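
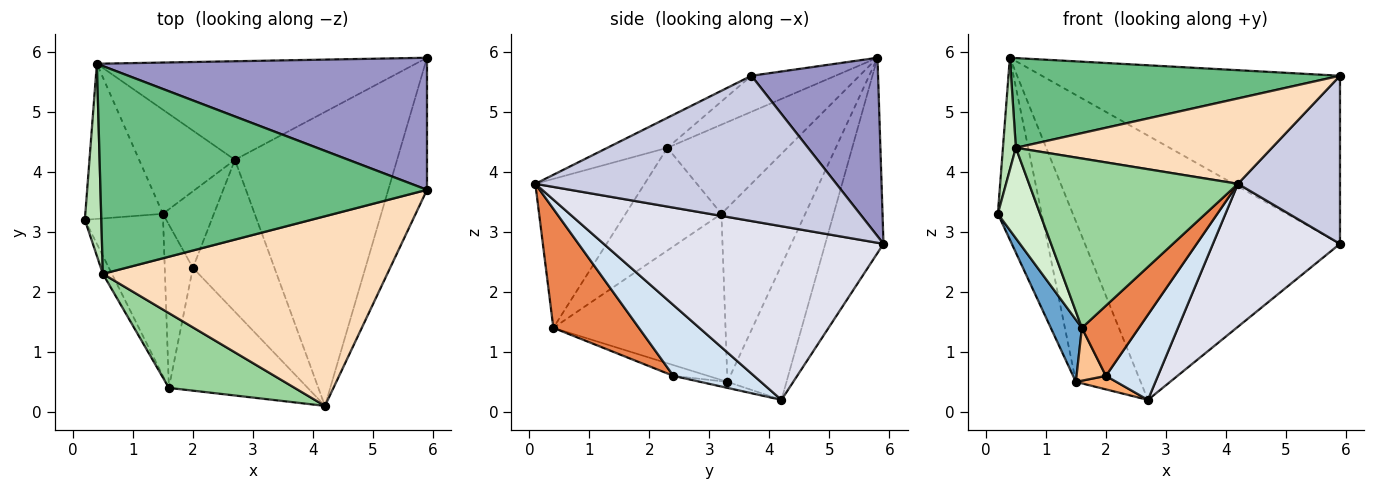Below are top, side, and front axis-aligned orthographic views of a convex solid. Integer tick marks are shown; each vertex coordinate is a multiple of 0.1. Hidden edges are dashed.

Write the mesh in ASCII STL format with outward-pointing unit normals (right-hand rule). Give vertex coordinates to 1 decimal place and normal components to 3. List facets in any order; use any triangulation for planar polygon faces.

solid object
 facet normal -0.893 -0.161 -0.420
  outer loop
   vertex 1.5 3.3 0.5
   vertex 1.6 0.4 1.4
   vertex 0.2 3.2 3.3
  endloop
 endfacet
 facet normal -0.824 0.431 -0.367
  outer loop
   vertex 1.5 3.3 0.5
   vertex 0.2 3.2 3.3
   vertex 0.4 5.8 5.9
  endloop
 endfacet
 facet normal -0.608 0.666 -0.432
  outer loop
   vertex 1.5 3.3 0.5
   vertex 0.4 5.8 5.9
   vertex 2.7 4.2 0.2
  endloop
 endfacet
 facet normal 0.604 -0.389 -0.695
  outer loop
   vertex 2.0 2.4 0.6
   vertex 2.7 4.2 0.2
   vertex 4.2 0.1 3.8
  endloop
 endfacet
 facet normal 0.597 -0.398 -0.697
  outer loop
   vertex 2.0 2.4 0.6
   vertex 4.2 0.1 3.8
   vertex 1.6 0.4 1.4
  endloop
 endfacet
 facet normal -0.115 -0.173 -0.978
  outer loop
   vertex 2.0 2.4 0.6
   vertex 1.5 3.3 0.5
   vertex 2.7 4.2 0.2
  endloop
 endfacet
 facet normal -0.342 -0.289 -0.894
  outer loop
   vertex 2.0 2.4 0.6
   vertex 1.6 0.4 1.4
   vertex 1.5 3.3 0.5
  endloop
 endfacet
 facet normal -0.096 -0.409 0.908
  outer loop
   vertex 0.5 2.3 4.4
   vertex 4.2 0.1 3.8
   vertex 5.9 3.7 5.6
  endloop
 endfacet
 facet normal -0.101 -0.394 0.913
  outer loop
   vertex 0.5 2.3 4.4
   vertex 5.9 3.7 5.6
   vertex 0.4 5.8 5.9
  endloop
 endfacet
 facet normal -0.432 -0.825 0.364
  outer loop
   vertex 0.5 2.3 4.4
   vertex 1.6 0.4 1.4
   vertex 4.2 0.1 3.8
  endloop
 endfacet
 facet normal -0.978 -0.105 0.181
  outer loop
   vertex 0.5 2.3 4.4
   vertex 0.4 5.8 5.9
   vertex 0.2 3.2 3.3
  endloop
 endfacet
 facet normal -0.912 -0.402 -0.080
  outer loop
   vertex 0.5 2.3 4.4
   vertex 0.2 3.2 3.3
   vertex 1.6 0.4 1.4
  endloop
 endfacet
 facet normal 0.317 0.746 0.586
  outer loop
   vertex 5.9 5.9 2.8
   vertex 0.4 5.8 5.9
   vertex 5.9 3.7 5.6
  endloop
 endfacet
 facet normal -0.209 0.916 -0.342
  outer loop
   vertex 5.9 5.9 2.8
   vertex 2.7 4.2 0.2
   vertex 0.4 5.8 5.9
  endloop
 endfacet
 facet normal 0.918 -0.311 -0.245
  outer loop
   vertex 5.9 5.9 2.8
   vertex 5.9 3.7 5.6
   vertex 4.2 0.1 3.8
  endloop
 endfacet
 facet normal 0.694 -0.315 -0.648
  outer loop
   vertex 5.9 5.9 2.8
   vertex 4.2 0.1 3.8
   vertex 2.7 4.2 0.2
  endloop
 endfacet
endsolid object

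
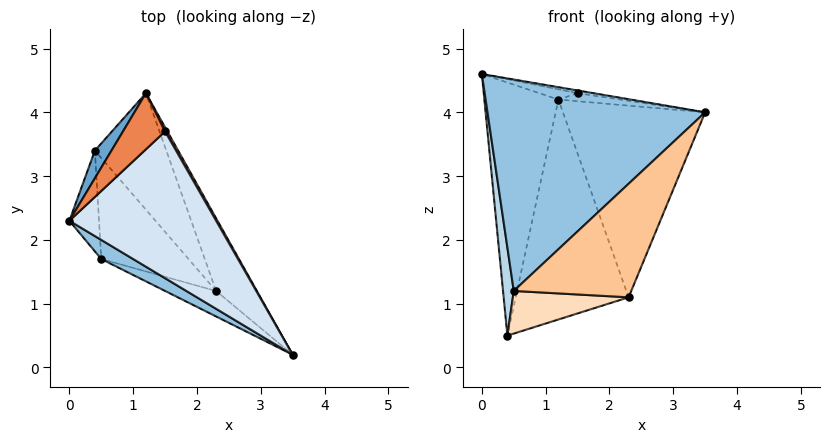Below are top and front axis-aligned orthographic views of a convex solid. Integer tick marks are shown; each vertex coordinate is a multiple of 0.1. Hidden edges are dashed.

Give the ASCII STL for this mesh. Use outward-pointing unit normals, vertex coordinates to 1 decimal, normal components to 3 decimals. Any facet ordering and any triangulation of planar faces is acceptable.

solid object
 facet normal -0.851 0.522 0.057
  outer loop
   vertex 0.4 3.4 0.5
   vertex 0.0 2.3 4.6
   vertex 1.2 4.3 4.2
  endloop
 endfacet
 facet normal -0.503 -0.861 0.078
  outer loop
   vertex 0.5 1.7 1.2
   vertex 3.5 0.2 4.0
   vertex 0.0 2.3 4.6
  endloop
 endfacet
 facet normal -0.986 -0.110 -0.126
  outer loop
   vertex 0.5 1.7 1.2
   vertex 0.0 2.3 4.6
   vertex 0.4 3.4 0.5
  endloop
 endfacet
 facet normal 0.180 0.018 0.984
  outer loop
   vertex 1.5 3.7 4.3
   vertex 0.0 2.3 4.6
   vertex 3.5 0.2 4.0
  endloop
 endfacet
 facet normal 0.030 0.179 0.983
  outer loop
   vertex 1.5 3.7 4.3
   vertex 1.2 4.3 4.2
   vertex 0.0 2.3 4.6
  endloop
 endfacet
 facet normal 0.851 0.466 0.241
  outer loop
   vertex 1.5 3.7 4.3
   vertex 3.5 0.2 4.0
   vertex 1.2 4.3 4.2
  endloop
 endfacet
 facet normal -0.272 -0.939 -0.211
  outer loop
   vertex 2.3 1.2 1.1
   vertex 3.5 0.2 4.0
   vertex 0.5 1.7 1.2
  endloop
 endfacet
 facet normal -0.157 -0.384 -0.910
  outer loop
   vertex 2.3 1.2 1.1
   vertex 0.5 1.7 1.2
   vertex 0.4 3.4 0.5
  endloop
 endfacet
 facet normal 0.853 0.488 -0.185
  outer loop
   vertex 2.3 1.2 1.1
   vertex 1.2 4.3 4.2
   vertex 3.5 0.2 4.0
  endloop
 endfacet
 facet normal 0.760 0.574 -0.304
  outer loop
   vertex 2.3 1.2 1.1
   vertex 0.4 3.4 0.5
   vertex 1.2 4.3 4.2
  endloop
 endfacet
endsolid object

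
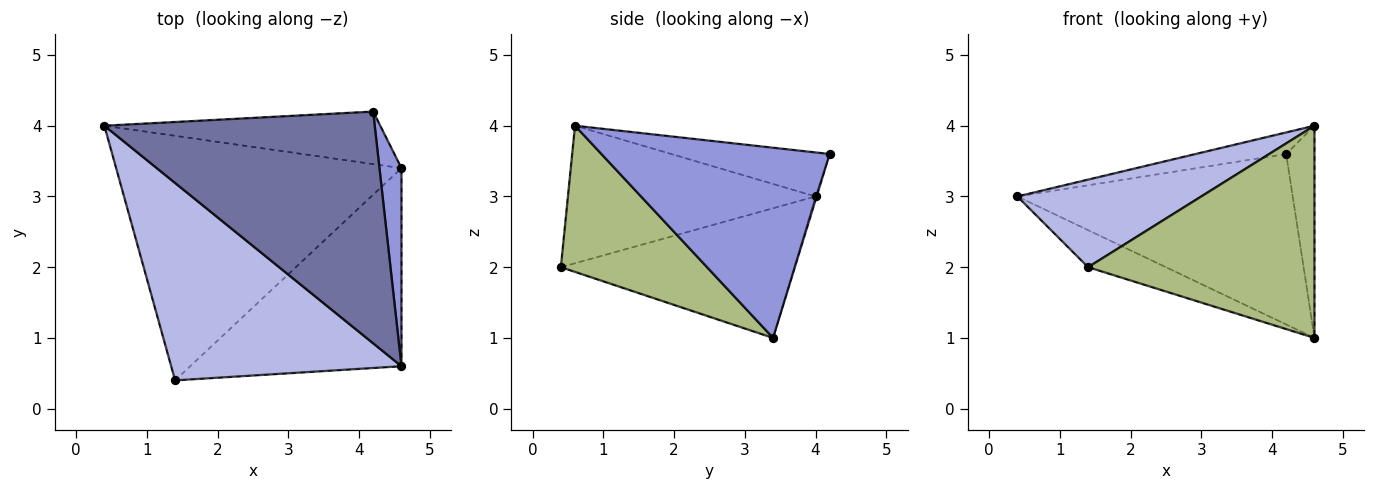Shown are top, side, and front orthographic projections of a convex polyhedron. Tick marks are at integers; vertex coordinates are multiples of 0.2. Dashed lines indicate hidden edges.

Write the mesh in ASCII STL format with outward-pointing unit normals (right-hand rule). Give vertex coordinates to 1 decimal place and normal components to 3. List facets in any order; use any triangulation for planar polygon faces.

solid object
 facet normal -0.160 0.091 0.983
  outer loop
   vertex 4.2 4.2 3.6
   vertex 0.4 4.0 3.0
   vertex 4.6 0.6 4.0
  endloop
 endfacet
 facet normal -0.004 0.956 -0.295
  outer loop
   vertex 4.6 3.4 1.0
   vertex 0.4 4.0 3.0
   vertex 4.2 4.2 3.6
  endloop
 endfacet
 facet normal 0.986 0.122 0.114
  outer loop
   vertex 4.6 3.4 1.0
   vertex 4.2 4.2 3.6
   vertex 4.6 0.6 4.0
  endloop
 endfacet
 facet normal -0.479 -0.356 0.802
  outer loop
   vertex 1.4 0.4 2.0
   vertex 4.6 0.6 4.0
   vertex 0.4 4.0 3.0
  endloop
 endfacet
 facet normal -0.410 0.137 -0.902
  outer loop
   vertex 1.4 0.4 2.0
   vertex 0.4 4.0 3.0
   vertex 4.6 3.4 1.0
  endloop
 endfacet
 facet normal 0.427 -0.661 -0.617
  outer loop
   vertex 1.4 0.4 2.0
   vertex 4.6 3.4 1.0
   vertex 4.6 0.6 4.0
  endloop
 endfacet
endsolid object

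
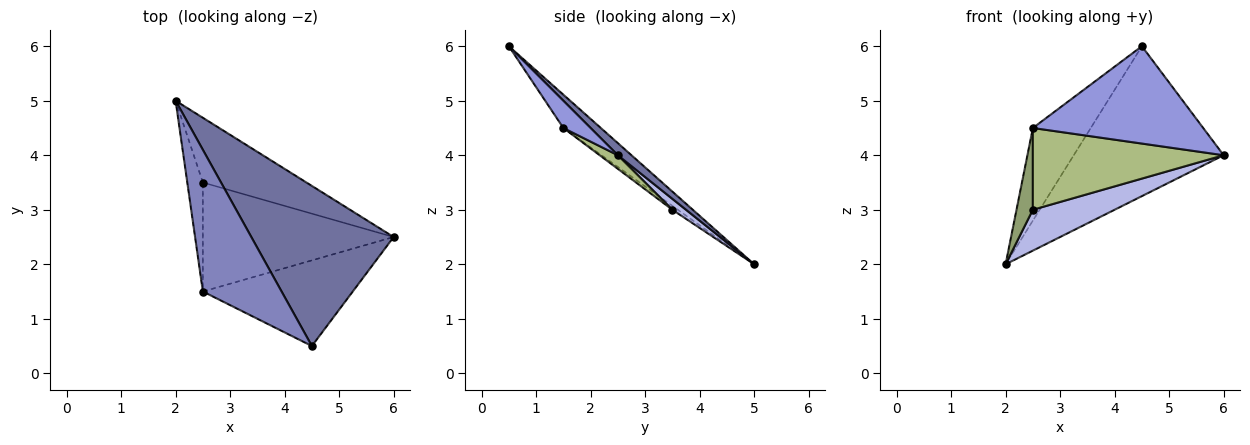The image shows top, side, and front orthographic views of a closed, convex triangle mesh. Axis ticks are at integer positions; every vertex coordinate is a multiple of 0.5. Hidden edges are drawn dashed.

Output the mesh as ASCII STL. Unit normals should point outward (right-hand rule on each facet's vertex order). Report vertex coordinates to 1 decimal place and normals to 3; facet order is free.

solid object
 facet normal 0.062 0.682 0.729
  outer loop
   vertex 4.5 0.5 6.0
   vertex 6.0 2.5 4.0
   vertex 2.0 5.0 2.0
  endloop
 endfacet
 facet normal -0.334 0.516 0.789
  outer loop
   vertex 2.5 1.5 4.5
   vertex 4.5 0.5 6.0
   vertex 2.0 5.0 2.0
  endloop
 endfacet
 facet normal 0.119 -0.745 -0.656
  outer loop
   vertex 2.5 1.5 4.5
   vertex 6.0 2.5 4.0
   vertex 4.5 0.5 6.0
  endloop
 endfacet
 facet normal 0.089 -0.532 -0.842
  outer loop
   vertex 2.5 3.5 3.0
   vertex 2.0 5.0 2.0
   vertex 6.0 2.5 4.0
  endloop
 endfacet
 facet normal -0.196 -0.588 -0.784
  outer loop
   vertex 2.5 3.5 3.0
   vertex 2.5 1.5 4.5
   vertex 2.0 5.0 2.0
  endloop
 endfacet
 facet normal 0.057 -0.599 -0.799
  outer loop
   vertex 2.5 3.5 3.0
   vertex 6.0 2.5 4.0
   vertex 2.5 1.5 4.5
  endloop
 endfacet
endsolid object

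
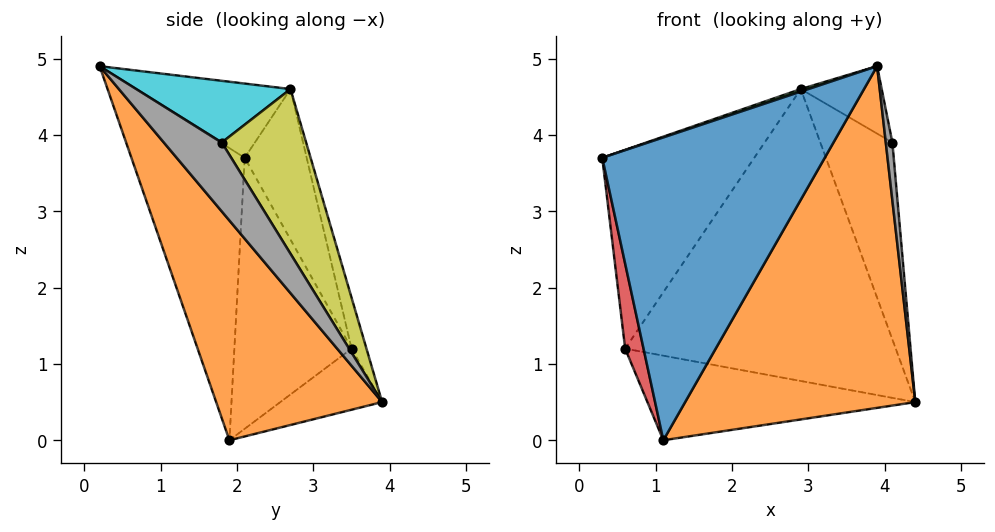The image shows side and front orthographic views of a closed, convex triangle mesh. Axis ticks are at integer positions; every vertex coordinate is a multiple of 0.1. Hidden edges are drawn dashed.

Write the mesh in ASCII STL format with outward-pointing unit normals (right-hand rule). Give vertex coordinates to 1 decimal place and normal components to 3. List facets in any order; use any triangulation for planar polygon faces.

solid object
 facet normal -0.453 -0.890 -0.050
  outer loop
   vertex 1.1 1.9 0.0
   vertex 3.9 0.2 4.9
   vertex 0.3 2.1 3.7
  endloop
 endfacet
 facet normal 0.498 -0.691 -0.524
  outer loop
   vertex 1.1 1.9 0.0
   vertex 4.4 3.9 0.5
   vertex 3.9 0.2 4.9
  endloop
 endfacet
 facet normal -0.324 -0.016 0.946
  outer loop
   vertex 2.9 2.7 4.6
   vertex 0.3 2.1 3.7
   vertex 3.9 0.2 4.9
  endloop
 endfacet
 facet normal -0.968 -0.152 -0.201
  outer loop
   vertex 0.6 3.5 1.2
   vertex 1.1 1.9 0.0
   vertex 0.3 2.1 3.7
  endloop
 endfacet
 facet normal -0.207 0.545 -0.813
  outer loop
   vertex 0.6 3.5 1.2
   vertex 4.4 3.9 0.5
   vertex 1.1 1.9 0.0
  endloop
 endfacet
 facet normal -0.341 0.837 0.428
  outer loop
   vertex 0.6 3.5 1.2
   vertex 0.3 2.1 3.7
   vertex 2.9 2.7 4.6
  endloop
 endfacet
 facet normal -0.053 0.963 0.263
  outer loop
   vertex 0.6 3.5 1.2
   vertex 2.9 2.7 4.6
   vertex 4.4 3.9 0.5
  endloop
 endfacet
 facet normal 0.993 -0.113 0.018
  outer loop
   vertex 4.1 1.8 3.9
   vertex 3.9 0.2 4.9
   vertex 4.4 3.9 0.5
  endloop
 endfacet
 facet normal 0.689 0.588 0.424
  outer loop
   vertex 4.1 1.8 3.9
   vertex 4.4 3.9 0.5
   vertex 2.9 2.7 4.6
  endloop
 endfacet
 facet normal 0.651 0.342 0.677
  outer loop
   vertex 4.1 1.8 3.9
   vertex 2.9 2.7 4.6
   vertex 3.9 0.2 4.9
  endloop
 endfacet
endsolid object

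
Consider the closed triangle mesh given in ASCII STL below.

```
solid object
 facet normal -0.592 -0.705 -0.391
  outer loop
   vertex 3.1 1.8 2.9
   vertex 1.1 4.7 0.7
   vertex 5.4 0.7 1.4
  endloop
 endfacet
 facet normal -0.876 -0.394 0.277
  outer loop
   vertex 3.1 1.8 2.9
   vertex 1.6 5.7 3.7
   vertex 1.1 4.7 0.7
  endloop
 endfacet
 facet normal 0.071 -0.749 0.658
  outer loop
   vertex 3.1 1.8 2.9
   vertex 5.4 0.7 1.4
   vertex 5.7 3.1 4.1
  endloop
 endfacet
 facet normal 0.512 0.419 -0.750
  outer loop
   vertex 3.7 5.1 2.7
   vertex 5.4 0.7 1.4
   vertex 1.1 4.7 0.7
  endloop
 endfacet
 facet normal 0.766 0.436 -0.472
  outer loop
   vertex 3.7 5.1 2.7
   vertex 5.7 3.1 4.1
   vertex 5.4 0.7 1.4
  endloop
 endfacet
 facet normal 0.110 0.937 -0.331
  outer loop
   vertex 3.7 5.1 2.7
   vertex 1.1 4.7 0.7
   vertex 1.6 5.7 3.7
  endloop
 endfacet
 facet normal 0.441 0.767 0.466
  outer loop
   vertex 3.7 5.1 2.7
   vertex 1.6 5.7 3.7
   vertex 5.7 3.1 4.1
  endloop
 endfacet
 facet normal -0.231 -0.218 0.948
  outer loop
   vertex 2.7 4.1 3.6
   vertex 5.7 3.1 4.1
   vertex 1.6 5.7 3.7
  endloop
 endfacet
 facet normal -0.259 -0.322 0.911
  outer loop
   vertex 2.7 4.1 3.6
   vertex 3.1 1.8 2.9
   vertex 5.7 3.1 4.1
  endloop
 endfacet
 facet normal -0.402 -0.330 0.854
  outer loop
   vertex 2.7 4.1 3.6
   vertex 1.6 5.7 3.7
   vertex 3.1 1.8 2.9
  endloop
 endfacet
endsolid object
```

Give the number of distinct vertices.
7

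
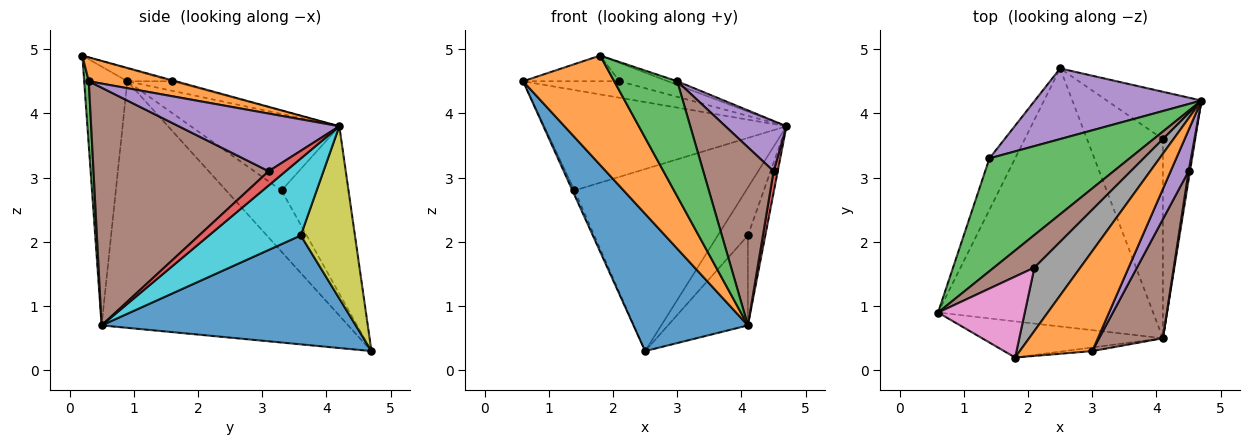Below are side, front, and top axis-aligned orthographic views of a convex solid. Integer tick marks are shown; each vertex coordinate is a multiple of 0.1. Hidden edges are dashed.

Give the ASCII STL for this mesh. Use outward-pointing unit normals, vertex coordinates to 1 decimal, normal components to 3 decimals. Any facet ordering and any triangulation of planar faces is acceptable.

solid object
 facet normal -0.711 -0.330 -0.620
  outer loop
   vertex 4.1 0.5 0.7
   vertex 0.6 0.9 4.5
   vertex 2.5 4.7 0.3
  endloop
 endfacet
 facet normal -0.410 -0.866 -0.286
  outer loop
   vertex 4.1 0.5 0.7
   vertex 1.8 0.2 4.9
   vertex 0.6 0.9 4.5
  endloop
 endfacet
 facet normal -0.378 0.616 0.692
  outer loop
   vertex 1.4 3.3 2.8
   vertex 0.6 0.9 4.5
   vertex 4.7 4.2 3.8
  endloop
 endfacet
 facet normal -0.922 0.033 -0.387
  outer loop
   vertex 1.4 3.3 2.8
   vertex 2.5 4.7 0.3
   vertex 0.6 0.9 4.5
  endloop
 endfacet
 facet normal -0.342 0.876 0.340
  outer loop
   vertex 1.4 3.3 2.8
   vertex 4.7 4.2 3.8
   vertex 2.5 4.7 0.3
  endloop
 endfacet
 facet normal -0.206 0.441 0.874
  outer loop
   vertex 2.1 1.6 4.5
   vertex 4.7 4.2 3.8
   vertex 0.6 0.9 4.5
  endloop
 endfacet
 facet normal -0.140 0.300 0.944
  outer loop
   vertex 2.1 1.6 4.5
   vertex 0.6 0.9 4.5
   vertex 1.8 0.2 4.9
  endloop
 endfacet
 facet normal -0.020 0.279 0.960
  outer loop
   vertex 2.1 1.6 4.5
   vertex 1.8 0.2 4.9
   vertex 4.7 4.2 3.8
  endloop
 endfacet
 facet normal 0.788 0.438 -0.433
  outer loop
   vertex 4.1 3.6 2.1
   vertex 2.5 4.7 0.3
   vertex 4.7 4.2 3.8
  endloop
 endfacet
 facet normal 0.908 0.172 -0.381
  outer loop
   vertex 4.1 3.6 2.1
   vertex 4.7 4.2 3.8
   vertex 4.1 0.5 0.7
  endloop
 endfacet
 facet normal 0.794 0.250 -0.553
  outer loop
   vertex 4.1 3.6 2.1
   vertex 4.1 0.5 0.7
   vertex 2.5 4.7 0.3
  endloop
 endfacet
 facet normal 0.314 0.034 0.949
  outer loop
   vertex 3.0 0.3 4.5
   vertex 4.7 4.2 3.8
   vertex 1.8 0.2 4.9
  endloop
 endfacet
 facet normal 0.073 -0.997 -0.031
  outer loop
   vertex 3.0 0.3 4.5
   vertex 1.8 0.2 4.9
   vertex 4.1 0.5 0.7
  endloop
 endfacet
 facet normal 0.967 -0.236 0.094
  outer loop
   vertex 4.5 3.1 3.1
   vertex 4.1 0.5 0.7
   vertex 4.7 4.2 3.8
  endloop
 endfacet
 facet normal 0.898 -0.341 0.280
  outer loop
   vertex 4.5 3.1 3.1
   vertex 4.7 4.2 3.8
   vertex 3.0 0.3 4.5
  endloop
 endfacet
 facet normal 0.900 -0.362 0.242
  outer loop
   vertex 4.5 3.1 3.1
   vertex 3.0 0.3 4.5
   vertex 4.1 0.5 0.7
  endloop
 endfacet
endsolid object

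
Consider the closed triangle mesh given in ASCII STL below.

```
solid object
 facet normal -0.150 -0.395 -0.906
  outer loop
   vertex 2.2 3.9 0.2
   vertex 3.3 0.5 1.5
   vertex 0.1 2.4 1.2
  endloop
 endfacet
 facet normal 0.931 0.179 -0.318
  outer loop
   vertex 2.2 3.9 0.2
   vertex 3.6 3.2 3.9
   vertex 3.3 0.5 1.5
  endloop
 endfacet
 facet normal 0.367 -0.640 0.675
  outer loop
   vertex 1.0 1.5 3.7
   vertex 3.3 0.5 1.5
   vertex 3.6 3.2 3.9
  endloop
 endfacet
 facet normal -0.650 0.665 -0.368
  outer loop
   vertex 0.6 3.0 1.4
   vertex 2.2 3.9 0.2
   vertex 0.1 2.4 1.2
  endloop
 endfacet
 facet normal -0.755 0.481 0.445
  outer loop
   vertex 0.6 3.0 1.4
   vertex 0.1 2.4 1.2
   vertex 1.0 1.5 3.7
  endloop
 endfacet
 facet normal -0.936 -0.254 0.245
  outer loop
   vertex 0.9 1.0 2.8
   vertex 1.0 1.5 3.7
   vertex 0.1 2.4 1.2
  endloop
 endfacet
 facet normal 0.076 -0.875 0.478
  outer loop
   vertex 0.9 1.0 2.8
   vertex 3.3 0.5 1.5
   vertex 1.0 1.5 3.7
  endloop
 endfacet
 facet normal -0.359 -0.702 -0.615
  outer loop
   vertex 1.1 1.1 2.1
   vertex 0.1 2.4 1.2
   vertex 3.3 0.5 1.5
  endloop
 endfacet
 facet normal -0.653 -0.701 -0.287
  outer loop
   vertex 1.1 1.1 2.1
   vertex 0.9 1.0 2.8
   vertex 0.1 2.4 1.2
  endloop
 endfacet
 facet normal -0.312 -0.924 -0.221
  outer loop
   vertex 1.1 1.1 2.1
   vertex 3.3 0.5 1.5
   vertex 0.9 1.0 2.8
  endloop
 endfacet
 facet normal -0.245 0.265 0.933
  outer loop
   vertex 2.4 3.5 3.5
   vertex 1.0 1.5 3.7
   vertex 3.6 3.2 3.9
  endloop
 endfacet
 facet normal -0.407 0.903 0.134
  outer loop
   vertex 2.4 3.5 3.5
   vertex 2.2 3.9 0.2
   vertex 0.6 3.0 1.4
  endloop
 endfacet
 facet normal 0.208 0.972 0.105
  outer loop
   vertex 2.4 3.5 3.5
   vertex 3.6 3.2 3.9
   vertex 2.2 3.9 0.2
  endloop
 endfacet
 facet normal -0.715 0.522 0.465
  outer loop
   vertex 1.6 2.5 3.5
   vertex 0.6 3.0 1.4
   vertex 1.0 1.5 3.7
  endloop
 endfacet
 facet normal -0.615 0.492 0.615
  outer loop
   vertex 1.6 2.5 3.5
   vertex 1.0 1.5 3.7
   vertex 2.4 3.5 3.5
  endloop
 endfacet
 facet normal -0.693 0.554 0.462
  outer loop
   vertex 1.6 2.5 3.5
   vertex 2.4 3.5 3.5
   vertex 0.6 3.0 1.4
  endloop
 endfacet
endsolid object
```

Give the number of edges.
24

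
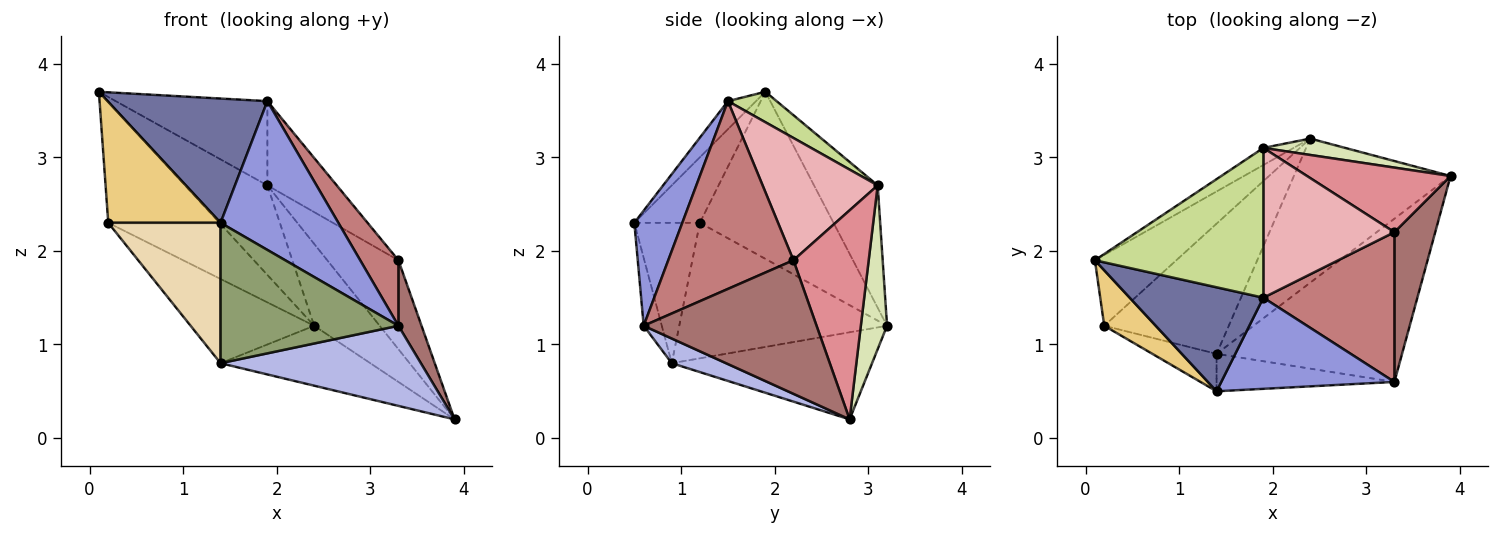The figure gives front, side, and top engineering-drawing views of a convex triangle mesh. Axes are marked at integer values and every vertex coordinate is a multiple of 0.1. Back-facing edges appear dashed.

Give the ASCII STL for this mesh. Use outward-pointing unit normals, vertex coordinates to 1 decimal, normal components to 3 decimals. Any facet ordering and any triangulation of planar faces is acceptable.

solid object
 facet normal -0.134 -0.760 0.636
  outer loop
   vertex 1.9 1.5 3.6
   vertex 0.1 1.9 3.7
   vertex 1.4 0.5 2.3
  endloop
 endfacet
 facet normal -0.457 0.341 -0.822
  outer loop
   vertex 1.4 0.9 0.8
   vertex 2.4 3.2 1.2
   vertex 3.9 2.8 0.2
  endloop
 endfacet
 facet normal 0.328 -0.806 0.493
  outer loop
   vertex 3.3 0.6 1.2
   vertex 1.9 1.5 3.6
   vertex 1.4 0.5 2.3
  endloop
 endfacet
 facet normal 0.119 -0.438 -0.891
  outer loop
   vertex 3.3 0.6 1.2
   vertex 1.4 0.9 0.8
   vertex 3.9 2.8 0.2
  endloop
 endfacet
 facet normal -0.098 -0.962 -0.256
  outer loop
   vertex 3.3 0.6 1.2
   vertex 1.4 0.5 2.3
   vertex 1.4 0.9 0.8
  endloop
 endfacet
 facet normal -0.605 0.782 -0.149
  outer loop
   vertex 1.9 3.1 2.7
   vertex 2.4 3.2 1.2
   vertex 0.1 1.9 3.7
  endloop
 endfacet
 facet normal 0.155 0.484 0.861
  outer loop
   vertex 1.9 3.1 2.7
   vertex 0.1 1.9 3.7
   vertex 1.9 1.5 3.6
  endloop
 endfacet
 facet normal 0.365 0.913 0.183
  outer loop
   vertex 1.9 3.1 2.7
   vertex 3.9 2.8 0.2
   vertex 2.4 3.2 1.2
  endloop
 endfacet
 facet normal -0.720 0.599 -0.351
  outer loop
   vertex 0.2 1.2 2.3
   vertex 0.1 1.9 3.7
   vertex 2.4 3.2 1.2
  endloop
 endfacet
 facet normal -0.675 0.401 -0.620
  outer loop
   vertex 0.2 1.2 2.3
   vertex 2.4 3.2 1.2
   vertex 1.4 0.9 0.8
  endloop
 endfacet
 facet normal -0.468 -0.803 0.368
  outer loop
   vertex 0.2 1.2 2.3
   vertex 1.4 0.5 2.3
   vertex 0.1 1.9 3.7
  endloop
 endfacet
 facet normal -0.491 -0.842 -0.224
  outer loop
   vertex 0.2 1.2 2.3
   vertex 1.4 0.9 0.8
   vertex 1.4 0.5 2.3
  endloop
 endfacet
 facet normal 0.949 -0.127 0.290
  outer loop
   vertex 3.3 2.2 1.9
   vertex 3.3 0.6 1.2
   vertex 3.9 2.8 0.2
  endloop
 endfacet
 facet normal 0.796 -0.243 0.555
  outer loop
   vertex 3.3 2.2 1.9
   vertex 1.9 1.5 3.6
   vertex 3.3 0.6 1.2
  endloop
 endfacet
 facet normal 0.650 0.615 0.446
  outer loop
   vertex 3.3 2.2 1.9
   vertex 3.9 2.8 0.2
   vertex 1.9 3.1 2.7
  endloop
 endfacet
 facet normal 0.631 0.380 0.676
  outer loop
   vertex 3.3 2.2 1.9
   vertex 1.9 3.1 2.7
   vertex 1.9 1.5 3.6
  endloop
 endfacet
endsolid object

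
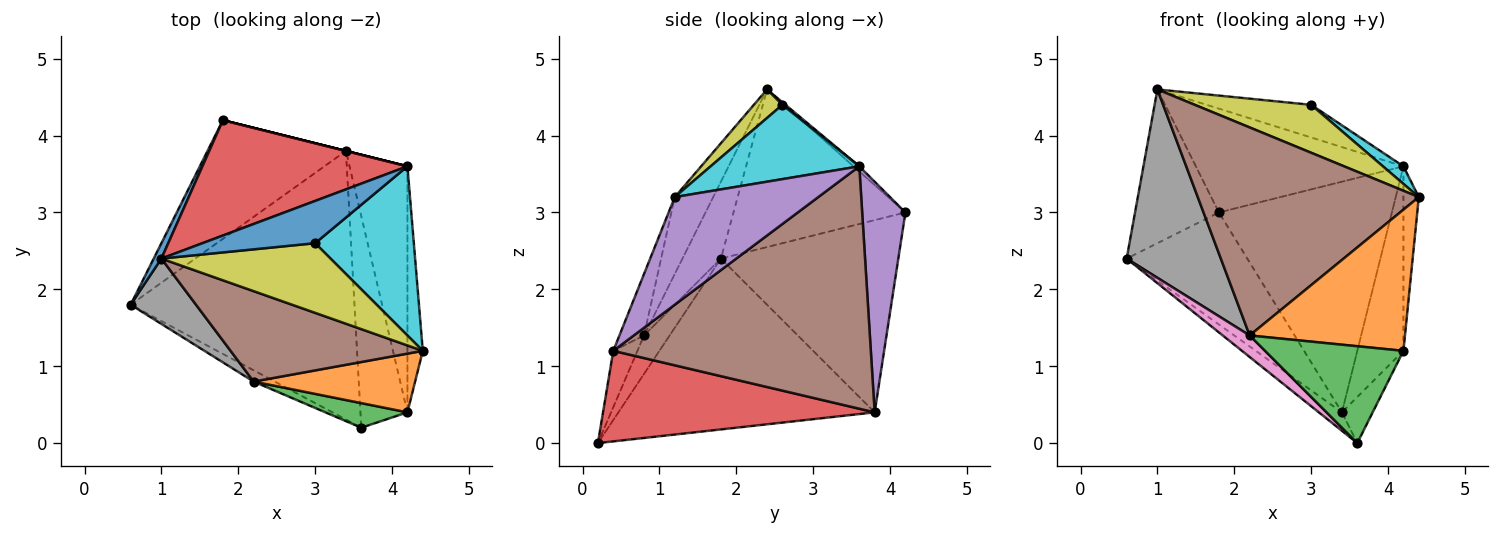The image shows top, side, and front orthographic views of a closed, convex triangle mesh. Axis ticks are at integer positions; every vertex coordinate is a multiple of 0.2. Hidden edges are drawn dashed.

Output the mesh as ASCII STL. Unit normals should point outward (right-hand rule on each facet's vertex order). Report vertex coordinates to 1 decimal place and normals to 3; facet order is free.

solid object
 facet normal -0.898 0.438 0.044
  outer loop
   vertex 1.0 2.4 4.6
   vertex 1.8 4.2 3.0
   vertex 0.6 1.8 2.4
  endloop
 endfacet
 facet normal -0.711 0.483 -0.512
  outer loop
   vertex 3.4 3.8 0.4
   vertex 0.6 1.8 2.4
   vertex 1.8 4.2 3.0
  endloop
 endfacet
 facet normal -0.606 0.055 -0.794
  outer loop
   vertex 3.4 3.8 0.4
   vertex 3.6 0.2 0.0
   vertex 0.6 1.8 2.4
  endloop
 endfacet
 facet normal -0.019 0.669 0.743
  outer loop
   vertex 4.2 3.6 3.6
   vertex 1.8 4.2 3.0
   vertex 1.0 2.4 4.6
  endloop
 endfacet
 facet normal 0.243 0.970 0.000
  outer loop
   vertex 4.2 3.6 3.6
   vertex 3.4 3.8 0.4
   vertex 1.8 4.2 3.0
  endloop
 endfacet
 facet normal -0.157 -0.906 0.394
  outer loop
   vertex 2.2 0.8 1.4
   vertex 4.4 1.2 3.2
   vertex 1.0 2.4 4.6
  endloop
 endfacet
 facet normal -0.645 -0.677 -0.355
  outer loop
   vertex 2.2 0.8 1.4
   vertex 0.6 1.8 2.4
   vertex 3.6 0.2 0.0
  endloop
 endfacet
 facet normal -0.360 -0.881 0.306
  outer loop
   vertex 2.2 0.8 1.4
   vertex 1.0 2.4 4.6
   vertex 0.6 1.8 2.4
  endloop
 endfacet
 facet normal 0.138 -0.562 0.816
  outer loop
   vertex 3.0 2.6 4.4
   vertex 1.0 2.4 4.6
   vertex 4.4 1.2 3.2
  endloop
 endfacet
 facet normal 0.600 -0.083 0.796
  outer loop
   vertex 3.0 2.6 4.4
   vertex 4.4 1.2 3.2
   vertex 4.2 3.6 3.6
  endloop
 endfacet
 facet normal 0.018 0.611 0.791
  outer loop
   vertex 3.0 2.6 4.4
   vertex 4.2 3.6 3.6
   vertex 1.0 2.4 4.6
  endloop
 endfacet
 facet normal -0.145 -0.914 0.380
  outer loop
   vertex 4.2 0.4 1.2
   vertex 4.4 1.2 3.2
   vertex 2.2 0.8 1.4
  endloop
 endfacet
 facet normal -0.167 -0.956 0.243
  outer loop
   vertex 4.2 0.4 1.2
   vertex 2.2 0.8 1.4
   vertex 3.6 0.2 0.0
  endloop
 endfacet
 facet normal 0.883 0.100 -0.458
  outer loop
   vertex 4.2 0.4 1.2
   vertex 3.6 0.2 0.0
   vertex 3.4 3.8 0.4
  endloop
 endfacet
 facet normal 0.984 0.105 -0.141
  outer loop
   vertex 4.2 0.4 1.2
   vertex 4.2 3.6 3.6
   vertex 4.4 1.2 3.2
  endloop
 endfacet
 facet normal 0.958 0.172 -0.229
  outer loop
   vertex 4.2 0.4 1.2
   vertex 3.4 3.8 0.4
   vertex 4.2 3.6 3.6
  endloop
 endfacet
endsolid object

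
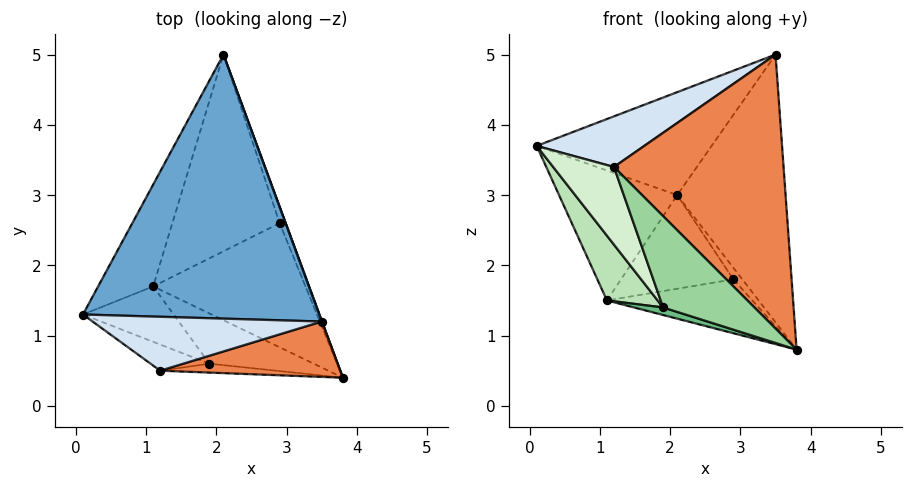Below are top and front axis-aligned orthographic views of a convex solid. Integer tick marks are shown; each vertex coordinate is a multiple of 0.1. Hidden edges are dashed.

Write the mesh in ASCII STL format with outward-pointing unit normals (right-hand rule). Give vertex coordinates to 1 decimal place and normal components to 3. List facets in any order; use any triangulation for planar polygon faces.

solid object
 facet normal -0.327 0.343 0.881
  outer loop
   vertex 3.5 1.2 5.0
   vertex 2.1 5.0 3.0
   vertex 0.1 1.3 3.7
  endloop
 endfacet
 facet normal 0.938 0.346 0.001
  outer loop
   vertex 3.5 1.2 5.0
   vertex 3.8 0.4 0.8
   vertex 2.1 5.0 3.0
  endloop
 endfacet
 facet normal -0.858 0.404 -0.317
  outer loop
   vertex 1.1 1.7 1.5
   vertex 0.1 1.3 3.7
   vertex 2.1 5.0 3.0
  endloop
 endfacet
 facet normal -0.286 -0.656 0.699
  outer loop
   vertex 1.2 0.5 3.4
   vertex 3.5 1.2 5.0
   vertex 0.1 1.3 3.7
  endloop
 endfacet
 facet normal 0.158 -0.968 0.196
  outer loop
   vertex 1.2 0.5 3.4
   vertex 3.8 0.4 0.8
   vertex 3.5 1.2 5.0
  endloop
 endfacet
 facet normal 0.441 0.515 -0.735
  outer loop
   vertex 2.9 2.6 1.8
   vertex 2.1 5.0 3.0
   vertex 3.8 0.4 0.8
  endloop
 endfacet
 facet normal -0.046 0.398 -0.916
  outer loop
   vertex 2.9 2.6 1.8
   vertex 3.8 0.4 0.8
   vertex 1.1 1.7 1.5
  endloop
 endfacet
 facet normal -0.064 0.429 -0.901
  outer loop
   vertex 2.9 2.6 1.8
   vertex 1.1 1.7 1.5
   vertex 2.1 5.0 3.0
  endloop
 endfacet
 facet normal -0.312 -0.141 -0.940
  outer loop
   vertex 1.9 0.6 1.4
   vertex 1.1 1.7 1.5
   vertex 3.8 0.4 0.8
  endloop
 endfacet
 facet normal -0.134 -0.986 -0.096
  outer loop
   vertex 1.9 0.6 1.4
   vertex 3.8 0.4 0.8
   vertex 1.2 0.5 3.4
  endloop
 endfacet
 facet normal -0.748 -0.505 -0.432
  outer loop
   vertex 1.9 0.6 1.4
   vertex 0.1 1.3 3.7
   vertex 1.1 1.7 1.5
  endloop
 endfacet
 facet normal -0.613 -0.749 -0.252
  outer loop
   vertex 1.9 0.6 1.4
   vertex 1.2 0.5 3.4
   vertex 0.1 1.3 3.7
  endloop
 endfacet
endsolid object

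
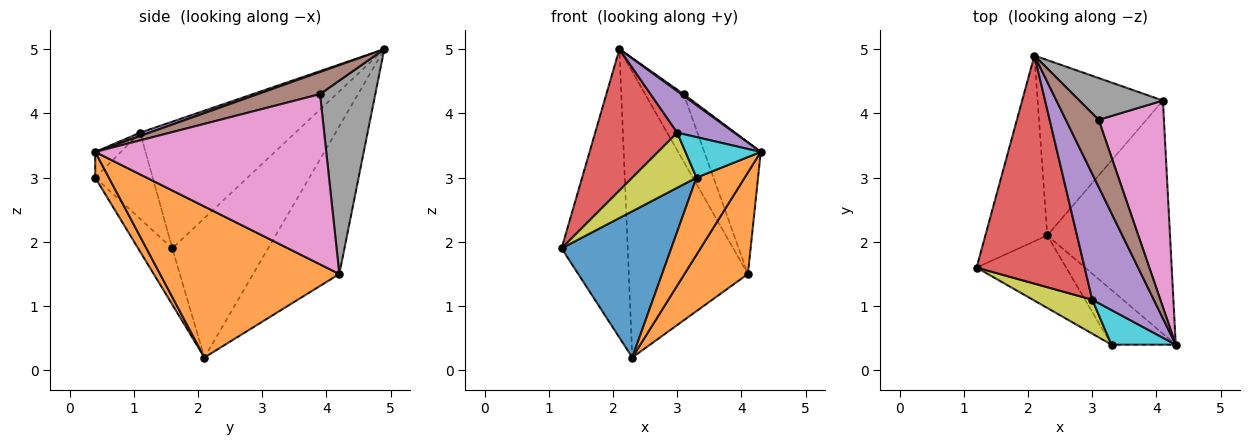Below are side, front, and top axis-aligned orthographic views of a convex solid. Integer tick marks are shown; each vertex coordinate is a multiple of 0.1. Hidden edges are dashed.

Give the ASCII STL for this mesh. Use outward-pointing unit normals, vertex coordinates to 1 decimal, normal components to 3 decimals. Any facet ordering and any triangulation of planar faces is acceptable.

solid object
 facet normal -0.773 0.533 -0.343
  outer loop
   vertex 2.3 2.1 0.2
   vertex 1.2 1.6 1.9
   vertex 2.1 4.9 5.0
  endloop
 endfacet
 facet normal 0.748 -0.265 -0.608
  outer loop
   vertex 4.1 4.2 1.5
   vertex 4.3 0.4 3.4
   vertex 2.3 2.1 0.2
  endloop
 endfacet
 facet normal -0.525 0.725 -0.445
  outer loop
   vertex 4.1 4.2 1.5
   vertex 2.3 2.1 0.2
   vertex 2.1 4.9 5.0
  endloop
 endfacet
 facet normal -0.706 -0.373 0.602
  outer loop
   vertex 3.0 1.1 3.7
   vertex 2.1 4.9 5.0
   vertex 1.2 1.6 1.9
  endloop
 endfacet
 facet normal 0.051 -0.313 0.949
  outer loop
   vertex 3.0 1.1 3.7
   vertex 4.3 0.4 3.4
   vertex 2.1 4.9 5.0
  endloop
 endfacet
 facet normal 0.559 -0.022 0.829
  outer loop
   vertex 3.1 3.9 4.3
   vertex 2.1 4.9 5.0
   vertex 4.3 0.4 3.4
  endloop
 endfacet
 facet normal 0.910 0.222 0.349
  outer loop
   vertex 3.1 3.9 4.3
   vertex 4.3 0.4 3.4
   vertex 4.1 4.2 1.5
  endloop
 endfacet
 facet normal 0.773 0.539 0.334
  outer loop
   vertex 3.1 3.9 4.3
   vertex 4.1 4.2 1.5
   vertex 2.1 4.9 5.0
  endloop
 endfacet
 facet normal -0.606 -0.677 0.418
  outer loop
   vertex 3.3 0.4 3.0
   vertex 3.0 1.1 3.7
   vertex 1.2 1.6 1.9
  endloop
 endfacet
 facet normal -0.251 -0.736 0.628
  outer loop
   vertex 3.3 0.4 3.0
   vertex 4.3 0.4 3.4
   vertex 3.0 1.1 3.7
  endloop
 endfacet
 facet normal -0.269 -0.863 -0.428
  outer loop
   vertex 3.3 0.4 3.0
   vertex 1.2 1.6 1.9
   vertex 2.3 2.1 0.2
  endloop
 endfacet
 facet normal 0.225 -0.795 -0.563
  outer loop
   vertex 3.3 0.4 3.0
   vertex 2.3 2.1 0.2
   vertex 4.3 0.4 3.4
  endloop
 endfacet
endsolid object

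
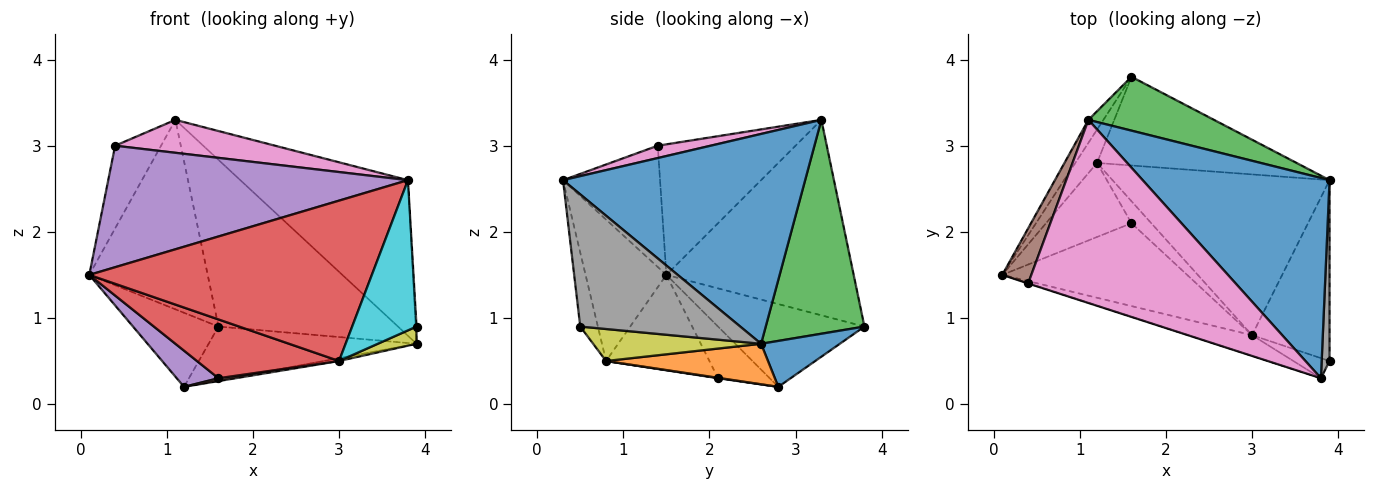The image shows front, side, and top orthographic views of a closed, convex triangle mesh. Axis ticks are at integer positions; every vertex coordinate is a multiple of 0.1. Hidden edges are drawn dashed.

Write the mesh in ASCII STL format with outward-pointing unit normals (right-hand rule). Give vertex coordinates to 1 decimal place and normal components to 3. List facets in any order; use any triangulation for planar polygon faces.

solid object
 facet normal 0.663 0.459 0.591
  outer loop
   vertex 1.1 3.3 3.3
   vertex 3.8 0.3 2.6
   vertex 3.9 2.6 0.7
  endloop
 endfacet
 facet normal -0.843 0.533 -0.065
  outer loop
   vertex 1.6 3.8 0.9
   vertex 0.1 1.5 1.5
   vertex 1.1 3.3 3.3
  endloop
 endfacet
 facet normal 0.464 0.843 0.272
  outer loop
   vertex 1.6 3.8 0.9
   vertex 1.1 3.3 3.3
   vertex 3.9 2.6 0.7
  endloop
 endfacet
 facet normal -0.273 -0.954 -0.123
  outer loop
   vertex 3.0 0.8 0.5
   vertex 3.8 0.3 2.6
   vertex 0.1 1.5 1.5
  endloop
 endfacet
 facet normal -0.308 -0.951 -0.002
  outer loop
   vertex 0.4 1.4 3.0
   vertex 0.1 1.5 1.5
   vertex 3.8 0.3 2.6
  endloop
 endfacet
 facet normal -0.928 0.309 0.206
  outer loop
   vertex 0.4 1.4 3.0
   vertex 1.1 3.3 3.3
   vertex 0.1 1.5 1.5
  endloop
 endfacet
 facet normal 0.058 -0.177 0.983
  outer loop
   vertex 0.4 1.4 3.0
   vertex 3.8 0.3 2.6
   vertex 1.1 3.3 3.3
  endloop
 endfacet
 facet normal 0.998 0.006 0.059
  outer loop
   vertex 3.9 0.5 0.9
   vertex 3.9 2.6 0.7
   vertex 3.8 0.3 2.6
  endloop
 endfacet
 facet normal 0.380 -0.088 -0.921
  outer loop
   vertex 3.9 0.5 0.9
   vertex 3.0 0.8 0.5
   vertex 3.9 2.6 0.7
  endloop
 endfacet
 facet normal -0.262 -0.957 -0.128
  outer loop
   vertex 3.9 0.5 0.9
   vertex 3.8 0.3 2.6
   vertex 3.0 0.8 0.5
  endloop
 endfacet
 facet normal 0.193 0.510 -0.838
  outer loop
   vertex 1.2 2.8 0.2
   vertex 1.6 3.8 0.9
   vertex 3.9 2.6 0.7
  endloop
 endfacet
 facet normal 0.183 0.018 -0.983
  outer loop
   vertex 1.2 2.8 0.2
   vertex 3.9 2.6 0.7
   vertex 3.0 0.8 0.5
  endloop
 endfacet
 facet normal -0.842 0.492 -0.221
  outer loop
   vertex 1.2 2.8 0.2
   vertex 0.1 1.5 1.5
   vertex 1.6 3.8 0.9
  endloop
 endfacet
 facet normal -0.388 -0.533 -0.752
  outer loop
   vertex 1.6 2.1 0.3
   vertex 3.0 0.8 0.5
   vertex 0.1 1.5 1.5
  endloop
 endfacet
 facet normal -0.477 -0.386 -0.790
  outer loop
   vertex 1.6 2.1 0.3
   vertex 0.1 1.5 1.5
   vertex 1.2 2.8 0.2
  endloop
 endfacet
 facet normal 0.022 -0.129 -0.991
  outer loop
   vertex 1.6 2.1 0.3
   vertex 1.2 2.8 0.2
   vertex 3.0 0.8 0.5
  endloop
 endfacet
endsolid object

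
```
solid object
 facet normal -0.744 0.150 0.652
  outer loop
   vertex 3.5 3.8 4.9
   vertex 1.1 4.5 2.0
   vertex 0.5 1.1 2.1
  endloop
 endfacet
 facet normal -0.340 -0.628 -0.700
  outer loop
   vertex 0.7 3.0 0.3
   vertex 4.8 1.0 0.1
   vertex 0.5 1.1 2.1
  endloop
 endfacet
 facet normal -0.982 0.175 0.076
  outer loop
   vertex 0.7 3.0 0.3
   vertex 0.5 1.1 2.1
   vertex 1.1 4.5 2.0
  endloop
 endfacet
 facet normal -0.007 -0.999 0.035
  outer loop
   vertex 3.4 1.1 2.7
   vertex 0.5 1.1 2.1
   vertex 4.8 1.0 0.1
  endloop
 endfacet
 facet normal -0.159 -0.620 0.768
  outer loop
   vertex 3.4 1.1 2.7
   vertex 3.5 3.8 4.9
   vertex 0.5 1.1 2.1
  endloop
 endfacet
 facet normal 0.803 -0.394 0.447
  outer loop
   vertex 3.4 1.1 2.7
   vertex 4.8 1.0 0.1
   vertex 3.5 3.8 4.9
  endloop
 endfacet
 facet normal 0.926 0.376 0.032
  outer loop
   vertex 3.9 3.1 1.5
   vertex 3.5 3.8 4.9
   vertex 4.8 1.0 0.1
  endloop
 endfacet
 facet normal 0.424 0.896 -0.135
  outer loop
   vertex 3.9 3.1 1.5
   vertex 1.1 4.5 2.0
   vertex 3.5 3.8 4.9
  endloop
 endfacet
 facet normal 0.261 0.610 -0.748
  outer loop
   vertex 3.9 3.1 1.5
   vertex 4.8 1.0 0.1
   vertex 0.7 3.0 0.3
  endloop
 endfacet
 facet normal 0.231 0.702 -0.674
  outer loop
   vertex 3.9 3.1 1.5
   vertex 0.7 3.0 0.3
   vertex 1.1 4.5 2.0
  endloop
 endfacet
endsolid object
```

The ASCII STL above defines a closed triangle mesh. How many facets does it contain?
10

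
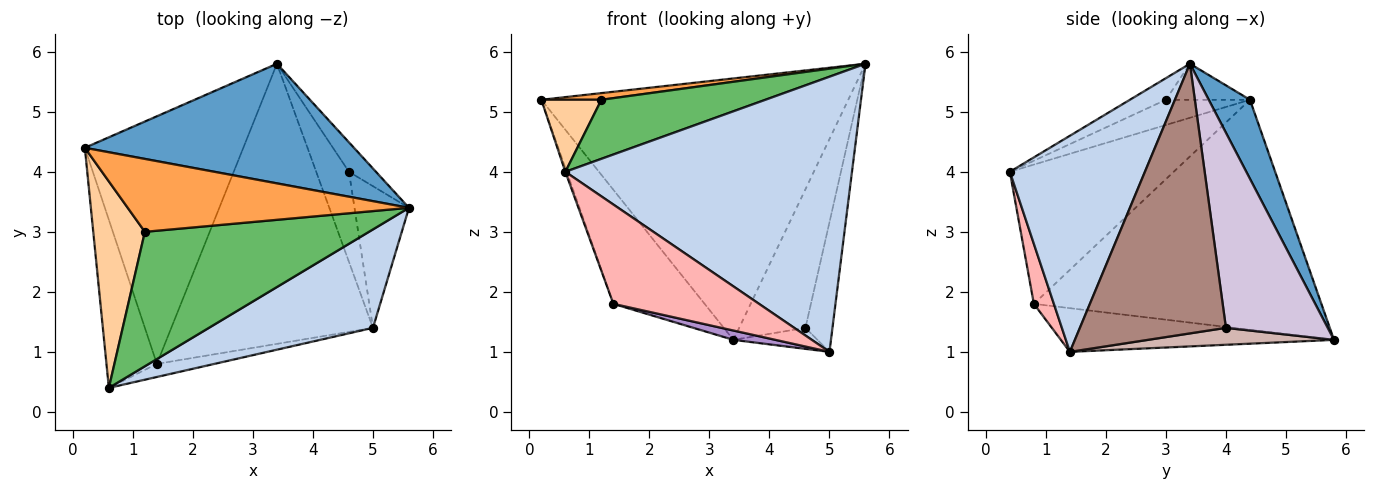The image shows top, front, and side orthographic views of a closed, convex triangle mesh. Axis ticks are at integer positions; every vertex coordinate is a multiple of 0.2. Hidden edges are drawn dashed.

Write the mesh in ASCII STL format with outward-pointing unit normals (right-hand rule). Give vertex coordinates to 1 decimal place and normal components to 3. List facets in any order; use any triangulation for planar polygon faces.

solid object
 facet normal 0.121 0.903 0.413
  outer loop
   vertex 3.4 5.8 1.2
   vertex 0.2 4.4 5.2
   vertex 5.6 3.4 5.8
  endloop
 endfacet
 facet normal 0.406 -0.861 0.308
  outer loop
   vertex 5.0 1.4 1.0
   vertex 5.6 3.4 5.8
   vertex 0.6 0.4 4.0
  endloop
 endfacet
 facet normal -0.126 -0.090 0.988
  outer loop
   vertex 1.2 3.0 5.2
   vertex 5.6 3.4 5.8
   vertex 0.2 4.4 5.2
  endloop
 endfacet
 facet normal -0.419 -0.299 0.857
  outer loop
   vertex 1.2 3.0 5.2
   vertex 0.2 4.4 5.2
   vertex 0.6 0.4 4.0
  endloop
 endfacet
 facet normal -0.088 -0.401 0.912
  outer loop
   vertex 1.2 3.0 5.2
   vertex 0.6 0.4 4.0
   vertex 5.6 3.4 5.8
  endloop
 endfacet
 facet normal -0.940 0.008 -0.340
  outer loop
   vertex 1.4 0.8 1.8
   vertex 0.6 0.4 4.0
   vertex 0.2 4.4 5.2
  endloop
 endfacet
 facet normal -0.797 0.253 -0.549
  outer loop
   vertex 1.4 0.8 1.8
   vertex 0.2 4.4 5.2
   vertex 3.4 5.8 1.2
  endloop
 endfacet
 facet normal 0.135 -0.982 -0.130
  outer loop
   vertex 1.4 0.8 1.8
   vertex 5.0 1.4 1.0
   vertex 0.6 0.4 4.0
  endloop
 endfacet
 facet normal -0.212 -0.033 -0.977
  outer loop
   vertex 1.4 0.8 1.8
   vertex 3.4 5.8 1.2
   vertex 5.0 1.4 1.0
  endloop
 endfacet
 facet normal 0.832 0.542 -0.115
  outer loop
   vertex 4.6 4.0 1.4
   vertex 3.4 5.8 1.2
   vertex 5.6 3.4 5.8
  endloop
 endfacet
 facet normal 0.964 0.178 -0.195
  outer loop
   vertex 4.6 4.0 1.4
   vertex 5.6 3.4 5.8
   vertex 5.0 1.4 1.0
  endloop
 endfacet
 facet normal 0.449 0.203 -0.870
  outer loop
   vertex 4.6 4.0 1.4
   vertex 5.0 1.4 1.0
   vertex 3.4 5.8 1.2
  endloop
 endfacet
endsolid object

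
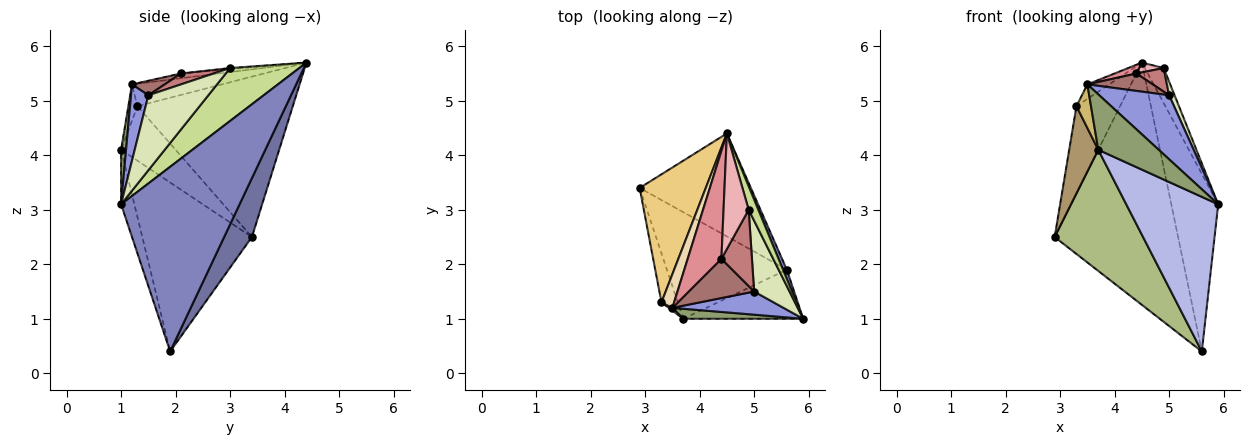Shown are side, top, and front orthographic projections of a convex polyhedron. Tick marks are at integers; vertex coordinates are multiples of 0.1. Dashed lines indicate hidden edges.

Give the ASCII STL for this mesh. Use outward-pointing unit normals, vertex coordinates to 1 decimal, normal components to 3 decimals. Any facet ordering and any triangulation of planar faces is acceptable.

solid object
 facet normal 0.203 0.901 -0.383
  outer loop
   vertex 5.6 1.9 0.4
   vertex 2.9 3.4 2.5
   vertex 4.5 4.4 5.7
  endloop
 endfacet
 facet normal 0.930 0.368 0.019
  outer loop
   vertex 5.6 1.9 0.4
   vertex 4.5 4.4 5.7
   vertex 5.9 1.0 3.1
  endloop
 endfacet
 facet normal 0.227 -0.916 0.331
  outer loop
   vertex 5.0 1.5 5.1
   vertex 3.5 1.2 5.3
   vertex 5.9 1.0 3.1
  endloop
 endfacet
 facet normal -0.136 -0.944 -0.300
  outer loop
   vertex 3.7 1.0 4.1
   vertex 5.6 1.9 0.4
   vertex 5.9 1.0 3.1
  endloop
 endfacet
 facet normal 0.080 -0.981 0.177
  outer loop
   vertex 3.7 1.0 4.1
   vertex 5.9 1.0 3.1
   vertex 3.5 1.2 5.3
  endloop
 endfacet
 facet normal -0.681 -0.549 -0.484
  outer loop
   vertex 3.7 1.0 4.1
   vertex 2.9 3.4 2.5
   vertex 5.6 1.9 0.4
  endloop
 endfacet
 facet normal 0.950 0.259 0.173
  outer loop
   vertex 4.9 3.0 5.6
   vertex 5.9 1.0 3.1
   vertex 4.5 4.4 5.7
  endloop
 endfacet
 facet normal 0.901 -0.082 0.426
  outer loop
   vertex 4.9 3.0 5.6
   vertex 5.0 1.5 5.1
   vertex 5.9 1.0 3.1
  endloop
 endfacet
 facet normal -0.853 -0.455 -0.256
  outer loop
   vertex 3.3 1.3 4.9
   vertex 2.9 3.4 2.5
   vertex 3.7 1.0 4.1
  endloop
 endfacet
 facet normal -0.529 -0.847 0.053
  outer loop
   vertex 3.3 1.3 4.9
   vertex 3.7 1.0 4.1
   vertex 3.5 1.2 5.3
  endloop
 endfacet
 facet normal -0.895 0.251 0.369
  outer loop
   vertex 3.3 1.3 4.9
   vertex 4.5 4.4 5.7
   vertex 2.9 3.4 2.5
  endloop
 endfacet
 facet normal -0.853 0.207 0.478
  outer loop
   vertex 3.3 1.3 4.9
   vertex 3.5 1.2 5.3
   vertex 4.5 4.4 5.7
  endloop
 endfacet
 facet normal 0.199 -0.398 0.896
  outer loop
   vertex 4.4 2.1 5.5
   vertex 3.5 1.2 5.3
   vertex 5.0 1.5 5.1
  endloop
 endfacet
 facet normal 0.323 -0.280 0.904
  outer loop
   vertex 4.4 2.1 5.5
   vertex 5.0 1.5 5.1
   vertex 4.9 3.0 5.6
  endloop
 endfacet
 facet normal -0.140 -0.080 0.987
  outer loop
   vertex 4.4 2.1 5.5
   vertex 4.5 4.4 5.7
   vertex 3.5 1.2 5.3
  endloop
 endfacet
 facet normal -0.047 -0.085 0.995
  outer loop
   vertex 4.4 2.1 5.5
   vertex 4.9 3.0 5.6
   vertex 4.5 4.4 5.7
  endloop
 endfacet
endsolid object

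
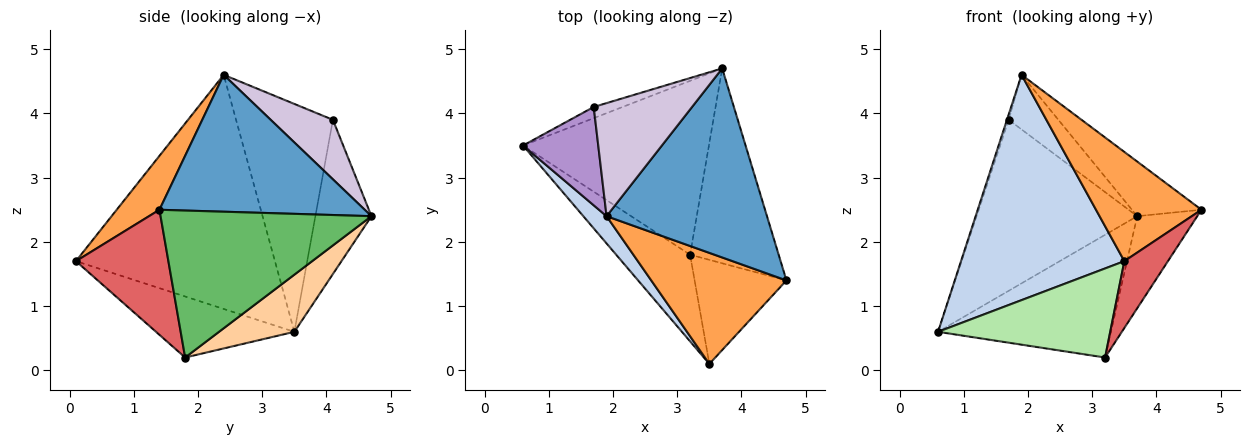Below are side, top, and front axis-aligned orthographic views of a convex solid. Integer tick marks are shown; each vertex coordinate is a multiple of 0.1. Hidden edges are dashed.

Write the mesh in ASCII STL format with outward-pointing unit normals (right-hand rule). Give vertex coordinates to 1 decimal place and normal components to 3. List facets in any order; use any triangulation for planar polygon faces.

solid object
 facet normal 0.634 0.215 0.743
  outer loop
   vertex 1.9 2.4 4.6
   vertex 4.7 1.4 2.5
   vertex 3.7 4.7 2.4
  endloop
 endfacet
 facet normal -0.771 -0.633 0.077
  outer loop
   vertex 3.5 0.1 1.7
   vertex 1.9 2.4 4.6
   vertex 0.6 3.5 0.6
  endloop
 endfacet
 facet normal 0.273 -0.674 0.686
  outer loop
   vertex 3.5 0.1 1.7
   vertex 4.7 1.4 2.5
   vertex 1.9 2.4 4.6
  endloop
 endfacet
 facet normal 0.244 0.559 -0.792
  outer loop
   vertex 3.2 1.8 0.2
   vertex 0.6 3.5 0.6
   vertex 3.7 4.7 2.4
  endloop
 endfacet
 facet normal 0.832 0.237 -0.501
  outer loop
   vertex 3.2 1.8 0.2
   vertex 3.7 4.7 2.4
   vertex 4.7 1.4 2.5
  endloop
 endfacet
 facet normal -0.499 -0.621 -0.604
  outer loop
   vertex 3.2 1.8 0.2
   vertex 3.5 0.1 1.7
   vertex 0.6 3.5 0.6
  endloop
 endfacet
 facet normal 0.754 -0.355 -0.553
  outer loop
   vertex 3.2 1.8 0.2
   vertex 4.7 1.4 2.5
   vertex 3.5 0.1 1.7
  endloop
 endfacet
 facet normal -0.329 0.942 -0.062
  outer loop
   vertex 1.7 4.1 3.9
   vertex 3.7 4.7 2.4
   vertex 0.6 3.5 0.6
  endloop
 endfacet
 facet normal -0.949 0.017 0.313
  outer loop
   vertex 1.7 4.1 3.9
   vertex 0.6 3.5 0.6
   vertex 1.9 2.4 4.6
  endloop
 endfacet
 facet normal 0.478 0.382 0.791
  outer loop
   vertex 1.7 4.1 3.9
   vertex 1.9 2.4 4.6
   vertex 3.7 4.7 2.4
  endloop
 endfacet
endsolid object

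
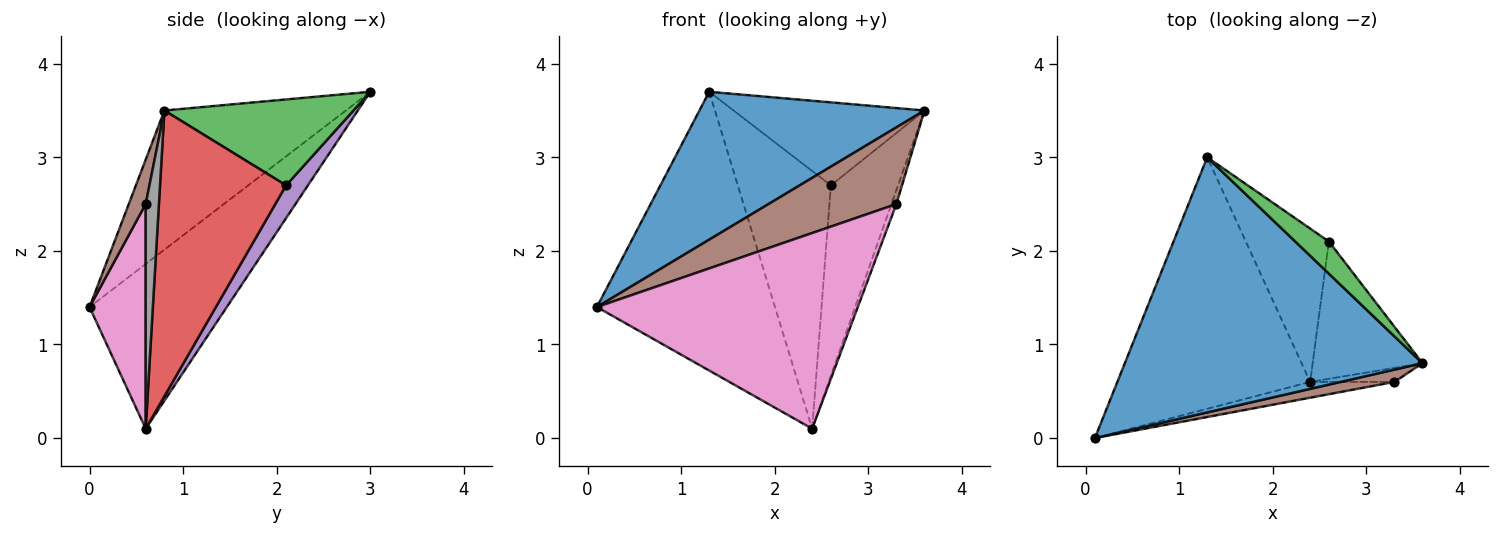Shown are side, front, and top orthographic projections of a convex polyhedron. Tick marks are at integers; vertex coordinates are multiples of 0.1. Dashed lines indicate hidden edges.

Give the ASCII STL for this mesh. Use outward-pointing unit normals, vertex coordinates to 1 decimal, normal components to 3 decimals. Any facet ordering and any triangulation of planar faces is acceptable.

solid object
 facet normal -0.375 -0.465 0.802
  outer loop
   vertex 1.3 3.0 3.7
   vertex 0.1 0.0 1.4
   vertex 3.6 0.8 3.5
  endloop
 endfacet
 facet normal -0.497 0.644 -0.581
  outer loop
   vertex 2.4 0.6 0.1
   vertex 0.1 0.0 1.4
   vertex 1.3 3.0 3.7
  endloop
 endfacet
 facet normal 0.678 0.685 0.265
  outer loop
   vertex 2.6 2.1 2.7
   vertex 1.3 3.0 3.7
   vertex 3.6 0.8 3.5
  endloop
 endfacet
 facet normal 0.836 0.445 -0.321
  outer loop
   vertex 2.6 2.1 2.7
   vertex 3.6 0.8 3.5
   vertex 2.4 0.6 0.1
  endloop
 endfacet
 facet normal 0.198 0.842 -0.501
  outer loop
   vertex 2.6 2.1 2.7
   vertex 2.4 0.6 0.1
   vertex 1.3 3.0 3.7
  endloop
 endfacet
 facet normal 0.130 -0.979 0.157
  outer loop
   vertex 3.3 0.6 2.5
   vertex 3.6 0.8 3.5
   vertex 0.1 0.0 1.4
  endloop
 endfacet
 facet normal 0.210 -0.975 -0.079
  outer loop
   vertex 3.3 0.6 2.5
   vertex 0.1 0.0 1.4
   vertex 2.4 0.6 0.1
  endloop
 endfacet
 facet normal 0.883 0.331 -0.331
  outer loop
   vertex 3.3 0.6 2.5
   vertex 2.4 0.6 0.1
   vertex 3.6 0.8 3.5
  endloop
 endfacet
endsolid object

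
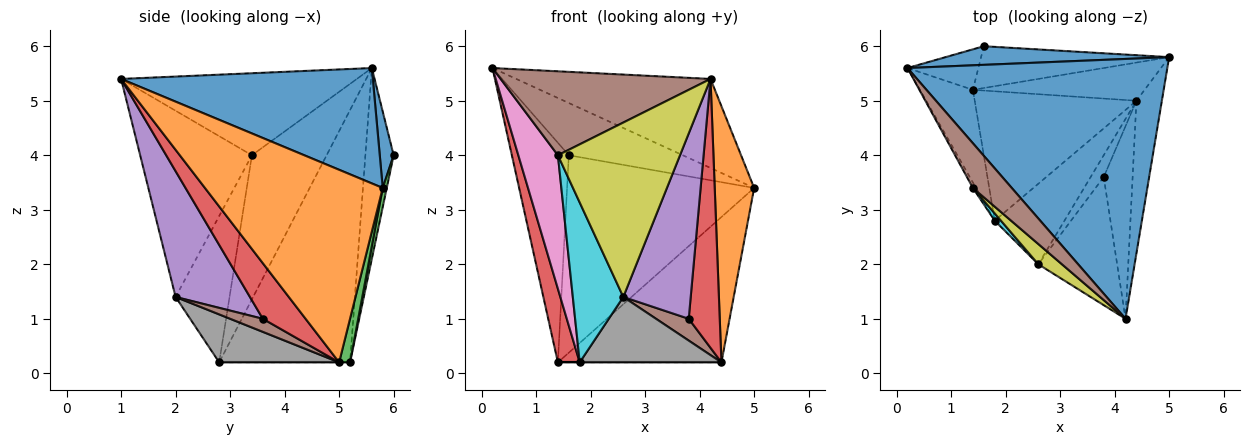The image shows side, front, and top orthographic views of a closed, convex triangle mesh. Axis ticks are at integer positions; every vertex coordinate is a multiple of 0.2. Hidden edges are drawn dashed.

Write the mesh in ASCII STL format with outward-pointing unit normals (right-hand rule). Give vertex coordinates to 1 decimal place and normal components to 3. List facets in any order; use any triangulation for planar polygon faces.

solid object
 facet normal 0.387 0.299 0.872
  outer loop
   vertex 4.2 1.0 5.4
   vertex 5.0 5.8 3.4
   vertex 0.2 5.6 5.6
  endloop
 endfacet
 facet normal 0.968 -0.215 -0.128
  outer loop
   vertex 4.4 5.0 0.2
   vertex 5.0 5.8 3.4
   vertex 4.2 1.0 5.4
  endloop
 endfacet
 facet normal 0.064 0.965 -0.253
  outer loop
   vertex 1.4 5.2 0.2
   vertex 5.0 5.8 3.4
   vertex 4.4 5.0 0.2
  endloop
 endfacet
 facet normal -0.966 -0.161 -0.203
  outer loop
   vertex 1.4 5.2 0.2
   vertex 1.8 2.8 0.2
   vertex 0.2 5.6 5.6
  endloop
 endfacet
 facet normal 0.000 0.000 -1.000
  outer loop
   vertex 1.4 5.2 0.2
   vertex 4.4 5.0 0.2
   vertex 1.8 2.8 0.2
  endloop
 endfacet
 facet normal -0.704 -0.627 0.334
  outer loop
   vertex 1.4 3.4 4.0
   vertex 4.2 1.0 5.4
   vertex 0.2 5.6 5.6
  endloop
 endfacet
 facet normal -0.884 -0.468 -0.019
  outer loop
   vertex 1.4 3.4 4.0
   vertex 0.2 5.6 5.6
   vertex 1.8 2.8 0.2
  endloop
 endfacet
 facet normal 0.471 -0.556 -0.685
  outer loop
   vertex 2.6 2.0 1.4
   vertex 1.8 2.8 0.2
   vertex 4.4 5.0 0.2
  endloop
 endfacet
 facet normal -0.673 -0.735 0.085
  outer loop
   vertex 2.6 2.0 1.4
   vertex 4.2 1.0 5.4
   vertex 1.4 3.4 4.0
  endloop
 endfacet
 facet normal -0.730 -0.683 0.031
  outer loop
   vertex 2.6 2.0 1.4
   vertex 1.4 3.4 4.0
   vertex 1.8 2.8 0.2
  endloop
 endfacet
 facet normal 0.114 0.936 0.334
  outer loop
   vertex 1.6 6.0 4.0
   vertex 0.2 5.6 5.6
   vertex 5.0 5.8 3.4
  endloop
 endfacet
 facet normal -0.439 0.884 -0.163
  outer loop
   vertex 1.6 6.0 4.0
   vertex 1.4 5.2 0.2
   vertex 0.2 5.6 5.6
  endloop
 endfacet
 facet normal 0.021 0.978 -0.207
  outer loop
   vertex 1.6 6.0 4.0
   vertex 5.0 5.8 3.4
   vertex 1.4 5.2 0.2
  endloop
 endfacet
 facet normal 0.746 -0.541 -0.388
  outer loop
   vertex 3.8 3.6 1.0
   vertex 4.4 5.0 0.2
   vertex 4.2 1.0 5.4
  endloop
 endfacet
 facet normal 0.672 -0.609 -0.421
  outer loop
   vertex 3.8 3.6 1.0
   vertex 4.2 1.0 5.4
   vertex 2.6 2.0 1.4
  endloop
 endfacet
 facet normal 0.577 -0.577 -0.577
  outer loop
   vertex 3.8 3.6 1.0
   vertex 2.6 2.0 1.4
   vertex 4.4 5.0 0.2
  endloop
 endfacet
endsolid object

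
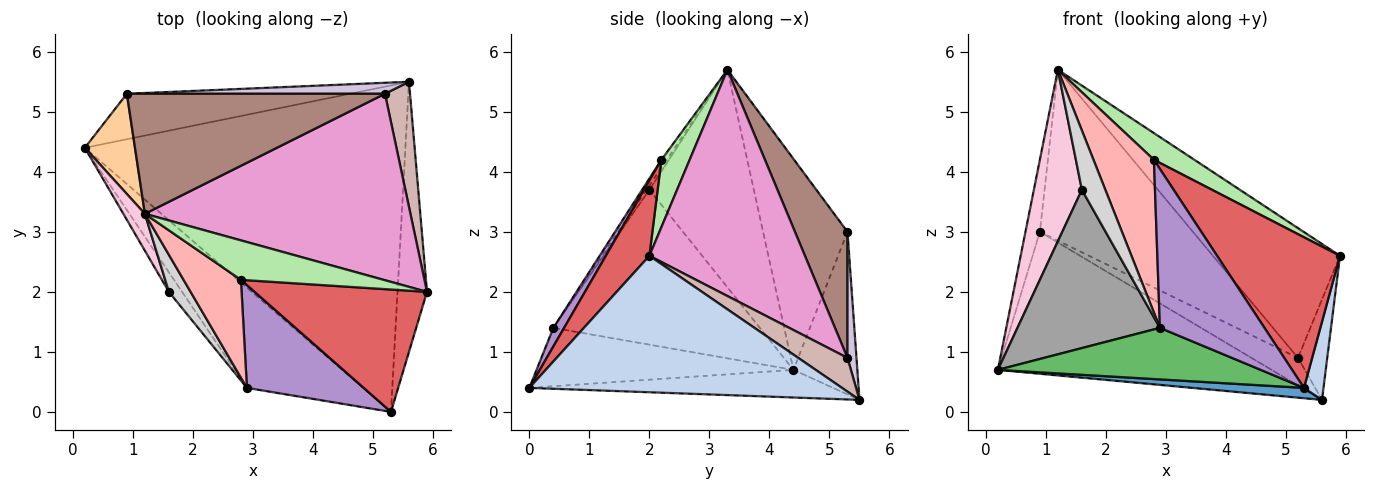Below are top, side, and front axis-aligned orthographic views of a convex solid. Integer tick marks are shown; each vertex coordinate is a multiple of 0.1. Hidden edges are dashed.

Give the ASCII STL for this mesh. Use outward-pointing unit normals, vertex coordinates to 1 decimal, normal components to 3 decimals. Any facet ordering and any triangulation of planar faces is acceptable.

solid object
 facet normal -0.086 -0.032 -0.996
  outer loop
   vertex 5.3 0.0 0.4
   vertex 0.2 4.4 0.7
   vertex 5.6 5.5 0.2
  endloop
 endfacet
 facet normal 0.976 -0.061 -0.211
  outer loop
   vertex 5.3 0.0 0.4
   vertex 5.6 5.5 0.2
   vertex 5.9 2.0 2.6
  endloop
 endfacet
 facet normal -0.217 0.930 -0.298
  outer loop
   vertex 0.9 5.3 3.0
   vertex 5.6 5.5 0.2
   vertex 0.2 4.4 0.7
  endloop
 endfacet
 facet normal -0.960 0.164 0.228
  outer loop
   vertex 0.9 5.3 3.0
   vertex 0.2 4.4 0.7
   vertex 1.2 3.3 5.7
  endloop
 endfacet
 facet normal -0.408 -0.417 -0.812
  outer loop
   vertex 2.9 0.4 1.4
   vertex 0.2 4.4 0.7
   vertex 5.3 0.0 0.4
  endloop
 endfacet
 facet normal 0.364 -0.522 0.771
  outer loop
   vertex 2.8 2.2 4.2
   vertex 5.9 2.0 2.6
   vertex 1.2 3.3 5.7
  endloop
 endfacet
 facet normal 0.265 -0.748 0.608
  outer loop
   vertex 2.8 2.2 4.2
   vertex 5.3 0.0 0.4
   vertex 5.9 2.0 2.6
  endloop
 endfacet
 facet normal -0.074 -0.840 0.537
  outer loop
   vertex 2.8 2.2 4.2
   vertex 1.2 3.3 5.7
   vertex 2.9 0.4 1.4
  endloop
 endfacet
 facet normal 0.086 -0.837 0.541
  outer loop
   vertex 2.8 2.2 4.2
   vertex 2.9 0.4 1.4
   vertex 5.3 0.0 0.4
  endloop
 endfacet
 facet normal 0.177 0.915 0.363
  outer loop
   vertex 5.2 5.3 0.9
   vertex 5.6 5.5 0.2
   vertex 0.9 5.3 3.0
  endloop
 endfacet
 facet normal 0.270 0.788 0.553
  outer loop
   vertex 5.2 5.3 0.9
   vertex 0.9 5.3 3.0
   vertex 1.2 3.3 5.7
  endloop
 endfacet
 facet normal 0.725 0.431 0.537
  outer loop
   vertex 5.2 5.3 0.9
   vertex 5.9 2.0 2.6
   vertex 5.6 5.5 0.2
  endloop
 endfacet
 facet normal 0.573 0.468 0.673
  outer loop
   vertex 5.2 5.3 0.9
   vertex 1.2 3.3 5.7
   vertex 5.9 2.0 2.6
  endloop
 endfacet
 facet normal -0.905 -0.416 0.089
  outer loop
   vertex 1.6 2.0 3.7
   vertex 1.2 3.3 5.7
   vertex 0.2 4.4 0.7
  endloop
 endfacet
 facet normal -0.821 -0.566 -0.070
  outer loop
   vertex 1.6 2.0 3.7
   vertex 0.2 4.4 0.7
   vertex 2.9 0.4 1.4
  endloop
 endfacet
 facet normal -0.105 -0.843 0.527
  outer loop
   vertex 1.6 2.0 3.7
   vertex 2.9 0.4 1.4
   vertex 1.2 3.3 5.7
  endloop
 endfacet
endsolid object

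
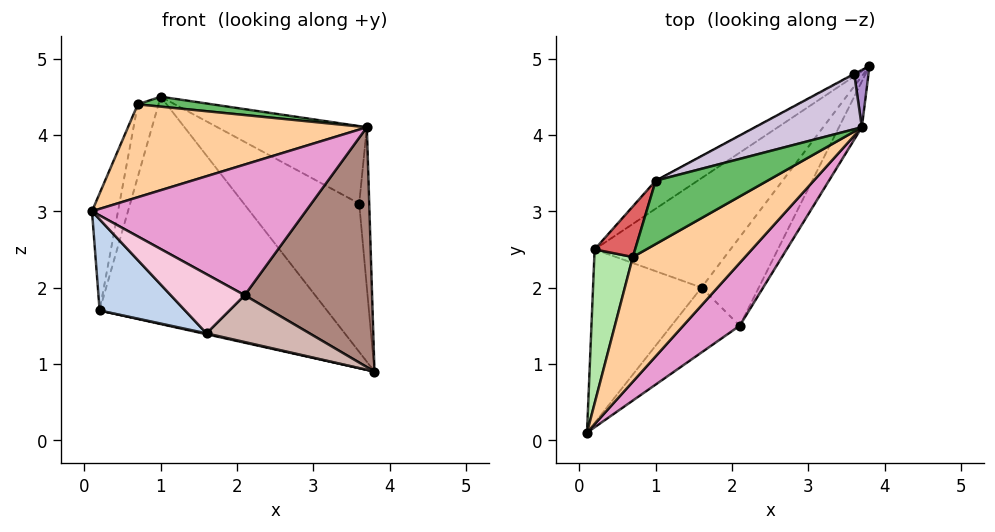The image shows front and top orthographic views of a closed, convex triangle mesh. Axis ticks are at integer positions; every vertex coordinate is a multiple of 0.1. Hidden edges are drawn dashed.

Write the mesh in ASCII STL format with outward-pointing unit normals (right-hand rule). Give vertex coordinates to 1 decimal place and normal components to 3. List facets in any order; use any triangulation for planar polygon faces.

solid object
 facet normal -0.567 0.817 -0.101
  outer loop
   vertex 0.2 2.5 1.7
   vertex 1.0 3.4 4.5
   vertex 3.8 4.9 0.9
  endloop
 endfacet
 facet normal -0.335 -0.438 -0.834
  outer loop
   vertex 1.6 2.0 1.4
   vertex 0.1 0.1 3.0
   vertex 0.2 2.5 1.7
  endloop
 endfacet
 facet normal -0.212 -0.008 -0.977
  outer loop
   vertex 1.6 2.0 1.4
   vertex 0.2 2.5 1.7
   vertex 3.8 4.9 0.9
  endloop
 endfacet
 facet normal 0.386 -0.551 0.740
  outer loop
   vertex 0.7 2.4 4.4
   vertex 0.1 0.1 3.0
   vertex 3.7 4.1 4.1
  endloop
 endfacet
 facet normal 0.183 -0.152 0.971
  outer loop
   vertex 0.7 2.4 4.4
   vertex 3.7 4.1 4.1
   vertex 1.0 3.4 4.5
  endloop
 endfacet
 facet normal -0.973 0.141 0.185
  outer loop
   vertex 0.7 2.4 4.4
   vertex 0.2 2.5 1.7
   vertex 0.1 0.1 3.0
  endloop
 endfacet
 facet normal -0.946 0.265 0.185
  outer loop
   vertex 0.7 2.4 4.4
   vertex 1.0 3.4 4.5
   vertex 0.2 2.5 1.7
  endloop
 endfacet
 facet normal -0.475 0.880 -0.003
  outer loop
   vertex 3.6 4.8 3.1
   vertex 3.8 4.9 0.9
   vertex 1.0 3.4 4.5
  endloop
 endfacet
 facet normal 0.955 0.279 0.100
  outer loop
   vertex 3.6 4.8 3.1
   vertex 3.7 4.1 4.1
   vertex 3.8 4.9 0.9
  endloop
 endfacet
 facet normal -0.124 0.807 0.577
  outer loop
   vertex 3.6 4.8 3.1
   vertex 1.0 3.4 4.5
   vertex 3.7 4.1 4.1
  endloop
 endfacet
 facet normal 0.880 -0.466 -0.089
  outer loop
   vertex 2.1 1.5 1.9
   vertex 3.8 4.9 0.9
   vertex 3.7 4.1 4.1
  endloop
 endfacet
 facet normal 0.384 -0.432 -0.816
  outer loop
   vertex 2.1 1.5 1.9
   vertex 1.6 2.0 1.4
   vertex 3.8 4.9 0.9
  endloop
 endfacet
 facet normal 0.656 -0.680 0.327
  outer loop
   vertex 2.1 1.5 1.9
   vertex 3.7 4.1 4.1
   vertex 0.1 0.1 3.0
  endloop
 endfacet
 facet normal 0.065 -0.672 -0.737
  outer loop
   vertex 2.1 1.5 1.9
   vertex 0.1 0.1 3.0
   vertex 1.6 2.0 1.4
  endloop
 endfacet
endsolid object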